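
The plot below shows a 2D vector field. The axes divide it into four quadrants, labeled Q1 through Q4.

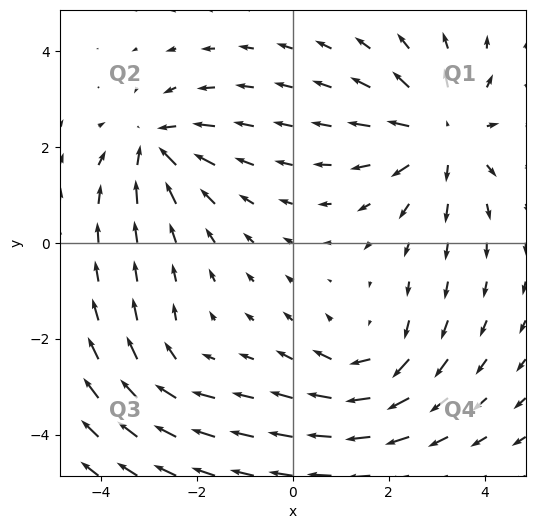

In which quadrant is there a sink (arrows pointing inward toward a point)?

Q2

The sink sits at approximately (-2.9, 2.0), which lies in quadrant Q2. The divergence there is about -4, negative as expected for a sink.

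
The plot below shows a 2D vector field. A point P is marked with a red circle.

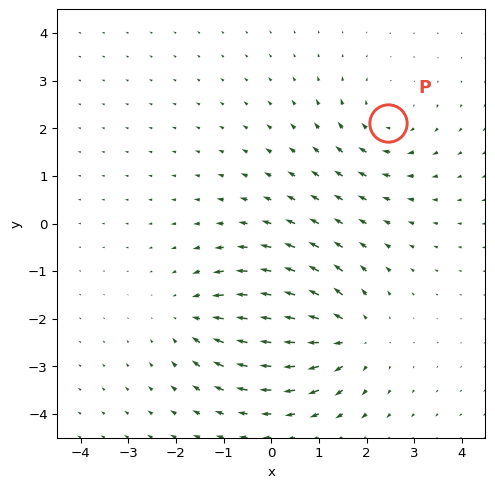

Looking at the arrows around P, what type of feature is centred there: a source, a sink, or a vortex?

vortex

At P (2.5, 2.1) the arrows circulate clockwise. Divergence ≈0, curl about -3 — near-zero divergence with nonzero curl is a vortex.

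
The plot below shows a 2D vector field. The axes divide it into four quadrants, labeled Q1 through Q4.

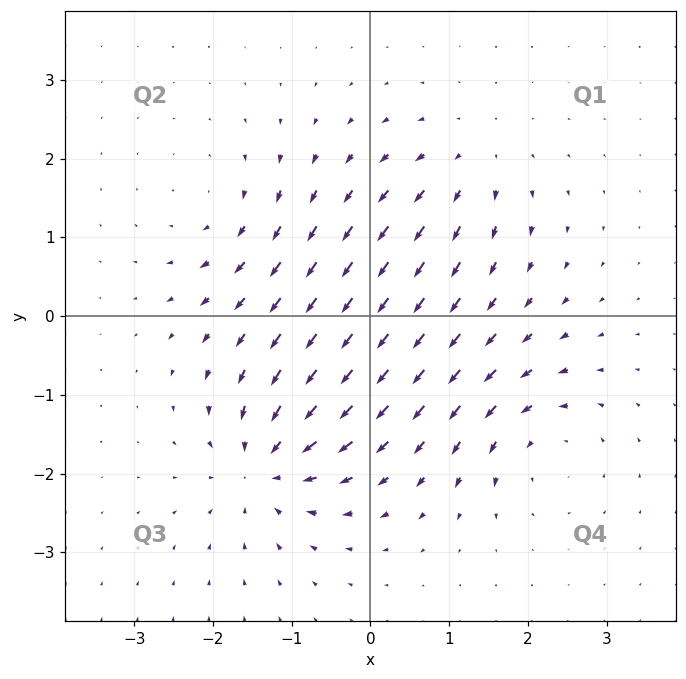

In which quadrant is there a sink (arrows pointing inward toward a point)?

Q3

The sink sits at approximately (-1.3, -1.9), which lies in quadrant Q3. The divergence there is about -7, negative as expected for a sink.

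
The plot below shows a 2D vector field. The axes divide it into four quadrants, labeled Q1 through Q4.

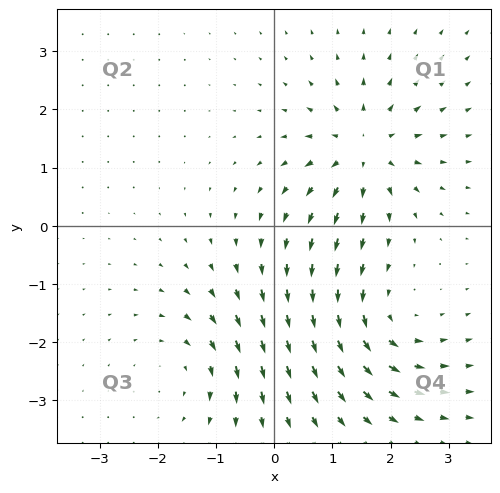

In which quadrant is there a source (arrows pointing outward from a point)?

Q1

The source sits at approximately (1.5, 1.3), which lies in quadrant Q1. The divergence there is about +6, positive as expected for a source.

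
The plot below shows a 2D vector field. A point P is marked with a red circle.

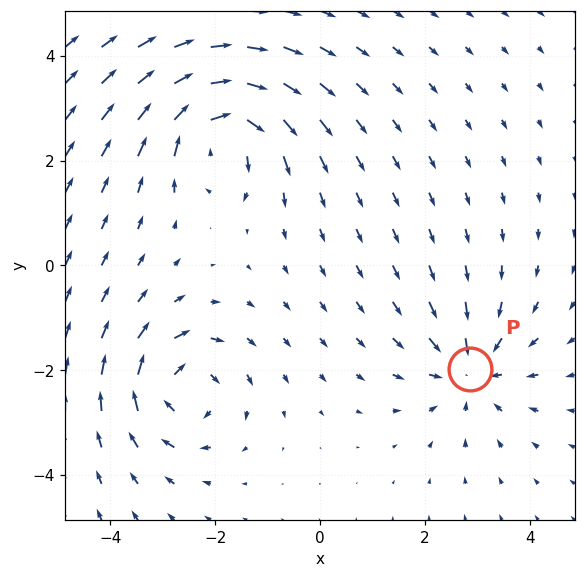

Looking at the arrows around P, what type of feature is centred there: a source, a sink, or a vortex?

sink

At P (2.9, -2.0) the arrows converge inward. Divergence about -3, curl ≈0 — negative divergence with near-zero curl is a sink.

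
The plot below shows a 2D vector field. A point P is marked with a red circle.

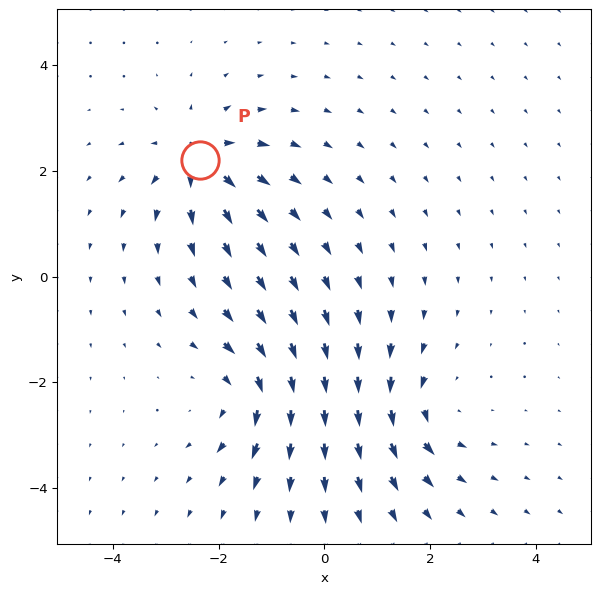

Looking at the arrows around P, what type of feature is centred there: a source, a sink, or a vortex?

At P (-2.4, 2.2) the arrows spread outward. Divergence about +5, curl ≈0 — positive divergence with near-zero curl is a source.

source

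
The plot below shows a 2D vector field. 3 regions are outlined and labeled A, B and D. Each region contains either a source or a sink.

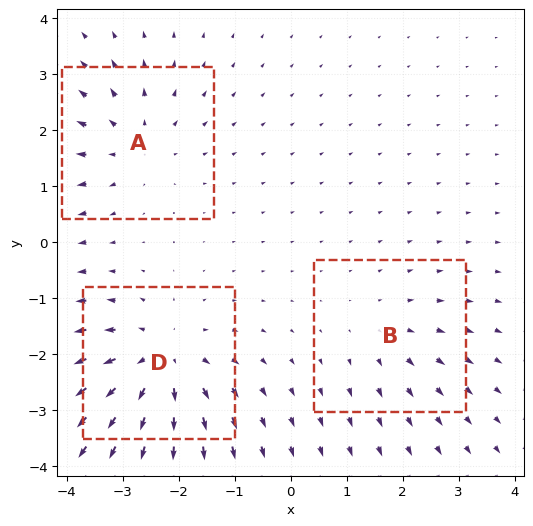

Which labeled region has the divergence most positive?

D

Divergence at each region's feature centre — A: about +3, B: about +2, D: about +4. Region D is most positive.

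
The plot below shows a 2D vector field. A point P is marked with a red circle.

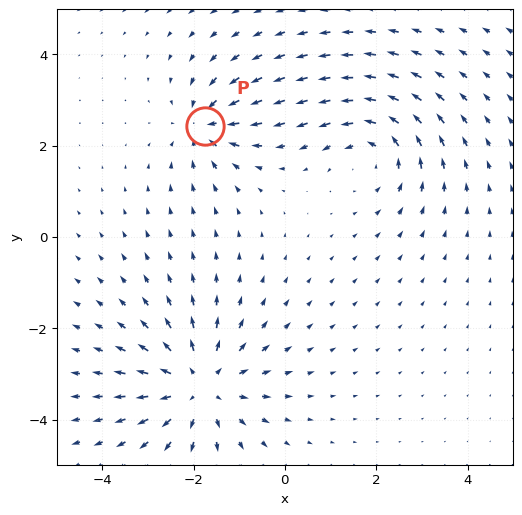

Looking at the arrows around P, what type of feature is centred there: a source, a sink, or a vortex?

sink

At P (-1.8, 2.4) the arrows converge inward. Divergence about -4, curl ≈0 — negative divergence with near-zero curl is a sink.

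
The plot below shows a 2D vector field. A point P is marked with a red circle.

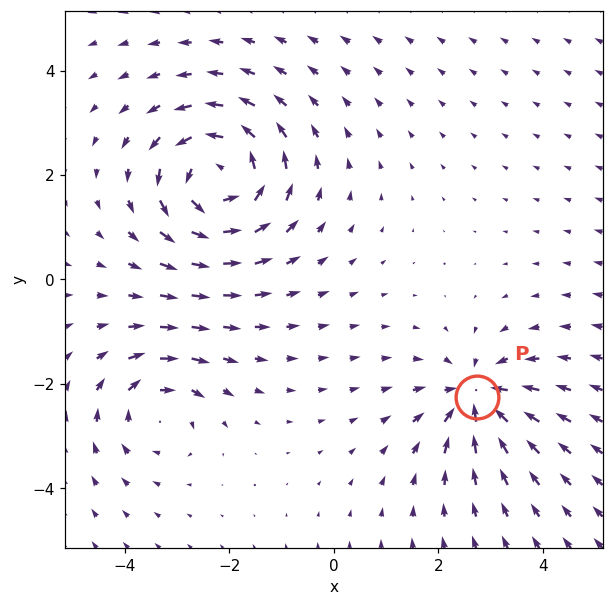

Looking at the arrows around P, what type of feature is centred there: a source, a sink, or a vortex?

sink

At P (2.7, -2.3) the arrows converge inward. Divergence about -4, curl ≈0 — negative divergence with near-zero curl is a sink.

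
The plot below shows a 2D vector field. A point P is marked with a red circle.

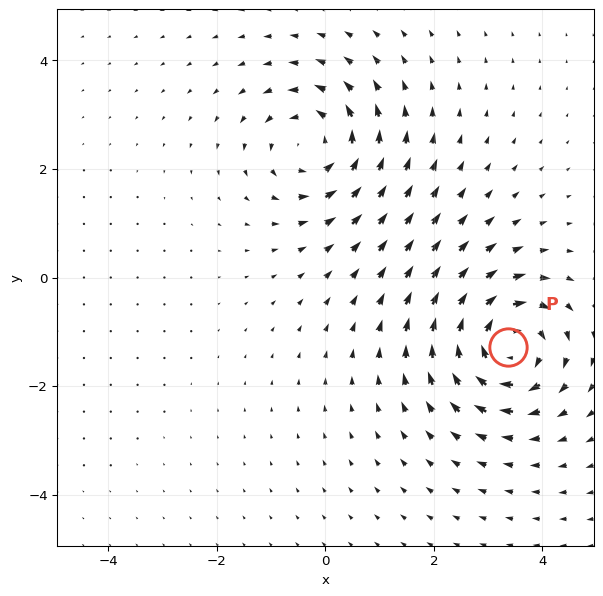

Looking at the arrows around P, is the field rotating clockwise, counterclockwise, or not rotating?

Near P at (3.4, -1.3) the arrows circulate clockwise. The curl (z-component) there is about -6; negative curl means clockwise rotation.

clockwise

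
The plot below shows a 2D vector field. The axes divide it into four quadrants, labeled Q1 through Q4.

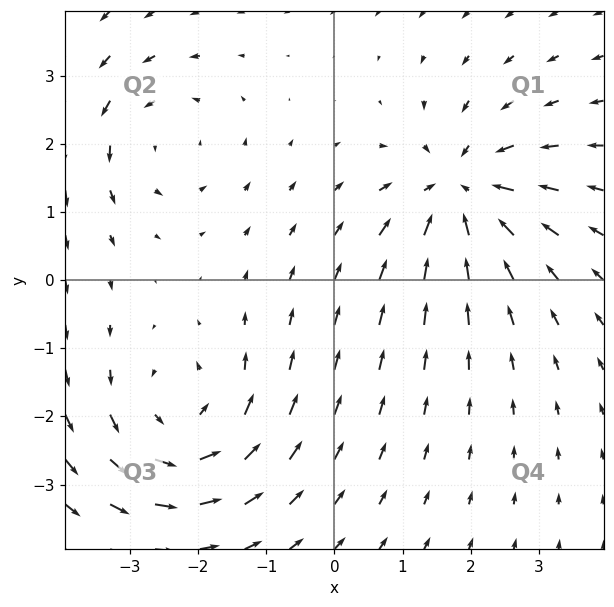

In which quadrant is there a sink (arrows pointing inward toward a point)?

The sink sits at approximately (1.9, 1.3), which lies in quadrant Q1. The divergence there is about -5, negative as expected for a sink.

Q1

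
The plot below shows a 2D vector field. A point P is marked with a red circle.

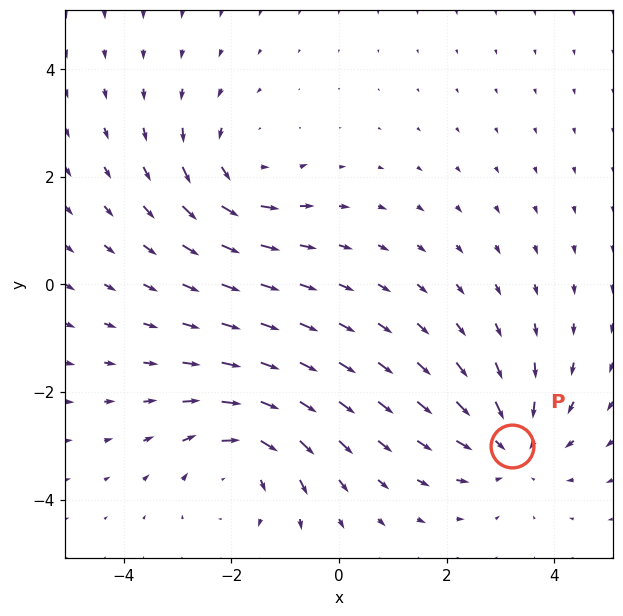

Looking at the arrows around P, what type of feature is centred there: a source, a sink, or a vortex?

sink

At P (3.2, -3.0) the arrows converge inward. Divergence about -4, curl ≈0 — negative divergence with near-zero curl is a sink.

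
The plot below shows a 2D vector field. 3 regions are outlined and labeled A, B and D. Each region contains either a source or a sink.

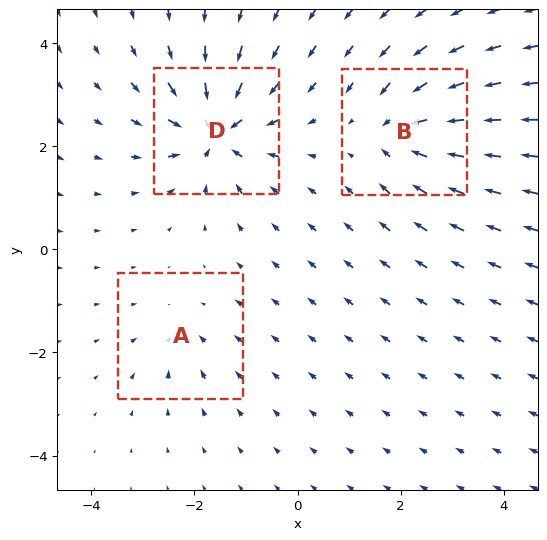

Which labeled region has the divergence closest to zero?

A

Divergence at each region's feature centre — A: about -2, B: about -4, D: about -6. Region A is closest to zero.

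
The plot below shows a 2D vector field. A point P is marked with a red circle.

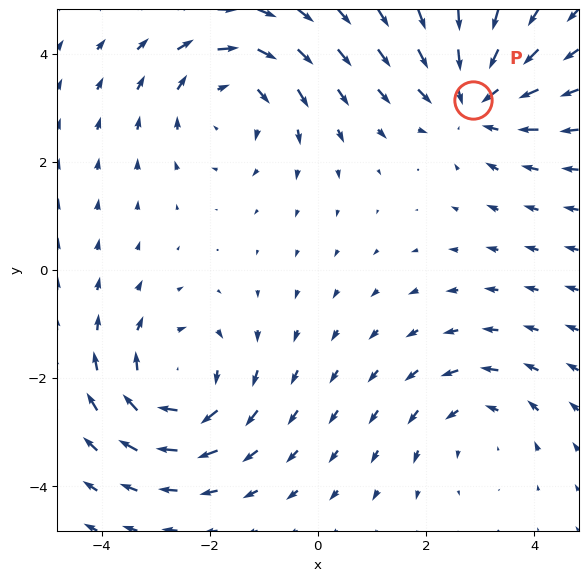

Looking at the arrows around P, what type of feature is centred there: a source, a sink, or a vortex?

At P (2.9, 3.1) the arrows converge inward. Divergence about -4, curl ≈0 — negative divergence with near-zero curl is a sink.

sink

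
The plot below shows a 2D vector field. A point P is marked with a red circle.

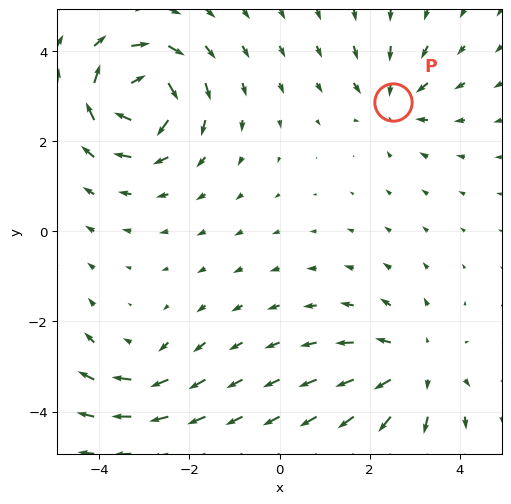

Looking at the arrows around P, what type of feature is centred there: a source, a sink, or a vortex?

sink

At P (2.5, 2.9) the arrows converge inward. Divergence about -3, curl ≈0 — negative divergence with near-zero curl is a sink.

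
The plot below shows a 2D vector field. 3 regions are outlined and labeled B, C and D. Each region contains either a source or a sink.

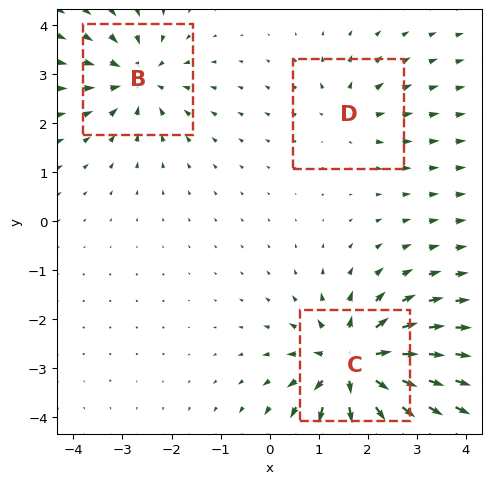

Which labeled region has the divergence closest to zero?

D

Divergence at each region's feature centre — B: about -4, C: about +6, D: about +3. Region D is closest to zero.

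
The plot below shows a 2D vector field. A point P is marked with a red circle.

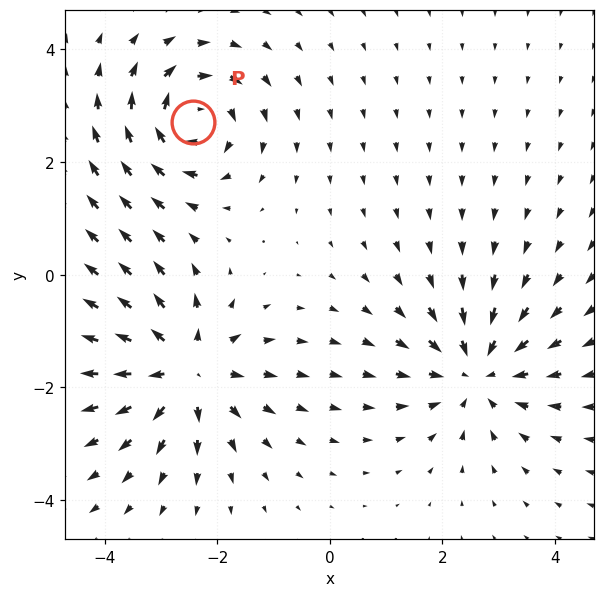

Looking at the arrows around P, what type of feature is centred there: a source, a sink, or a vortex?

At P (-2.4, 2.7) the arrows circulate clockwise. Divergence ≈0, curl about -5 — near-zero divergence with nonzero curl is a vortex.

vortex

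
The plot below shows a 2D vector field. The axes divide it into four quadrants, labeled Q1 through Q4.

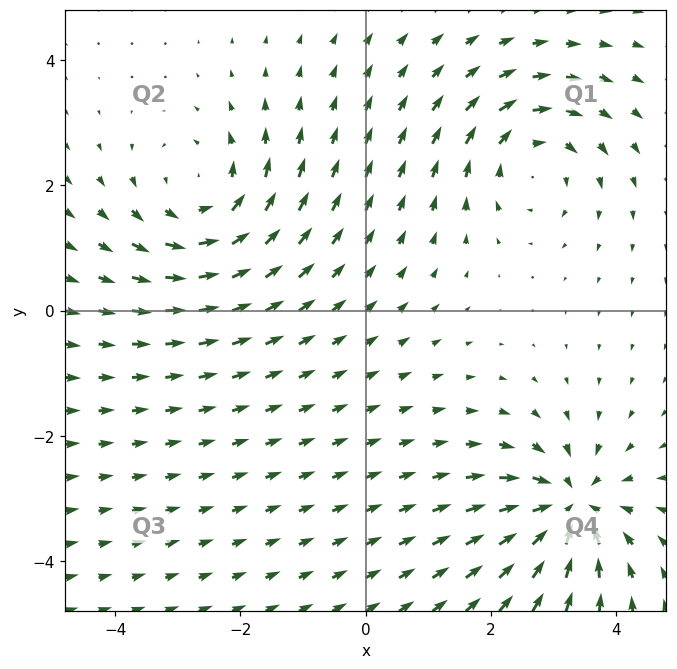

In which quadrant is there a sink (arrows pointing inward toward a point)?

Q4

The sink sits at approximately (3.3, -3.1), which lies in quadrant Q4. The divergence there is about -6, negative as expected for a sink.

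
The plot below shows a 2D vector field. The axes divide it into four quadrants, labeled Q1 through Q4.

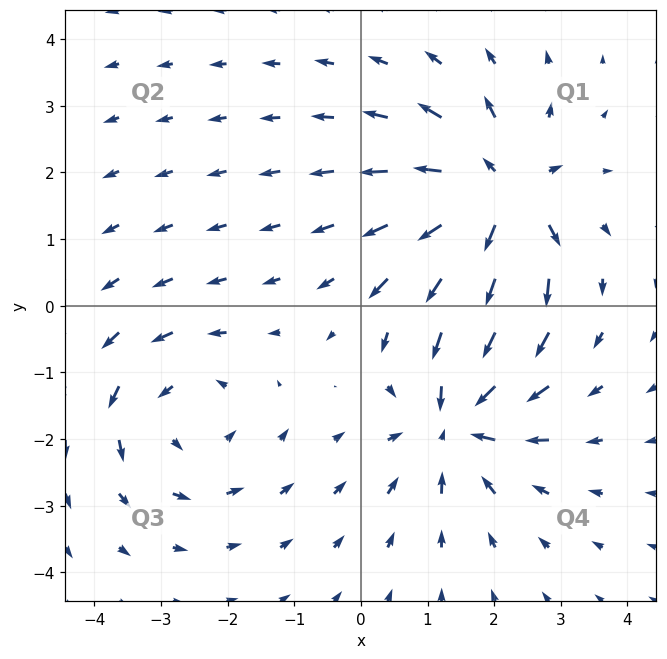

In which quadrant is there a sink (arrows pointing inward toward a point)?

The sink sits at approximately (1.4, -1.7), which lies in quadrant Q4. The divergence there is about -5, negative as expected for a sink.

Q4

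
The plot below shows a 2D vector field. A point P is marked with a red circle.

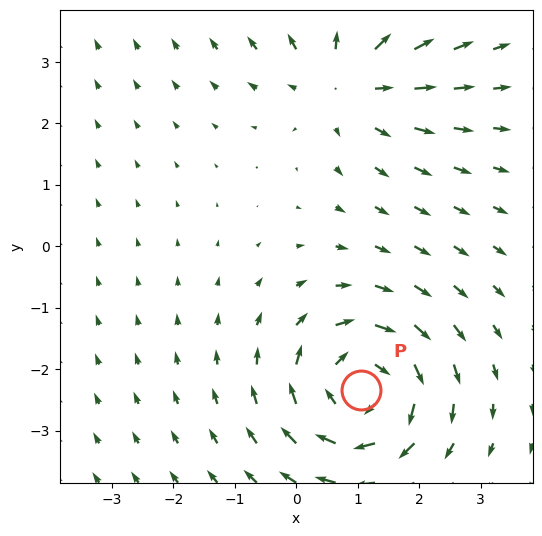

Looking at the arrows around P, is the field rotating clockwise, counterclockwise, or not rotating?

clockwise

Near P at (1.0, -2.3) the arrows circulate clockwise. The curl (z-component) there is about -3; negative curl means clockwise rotation.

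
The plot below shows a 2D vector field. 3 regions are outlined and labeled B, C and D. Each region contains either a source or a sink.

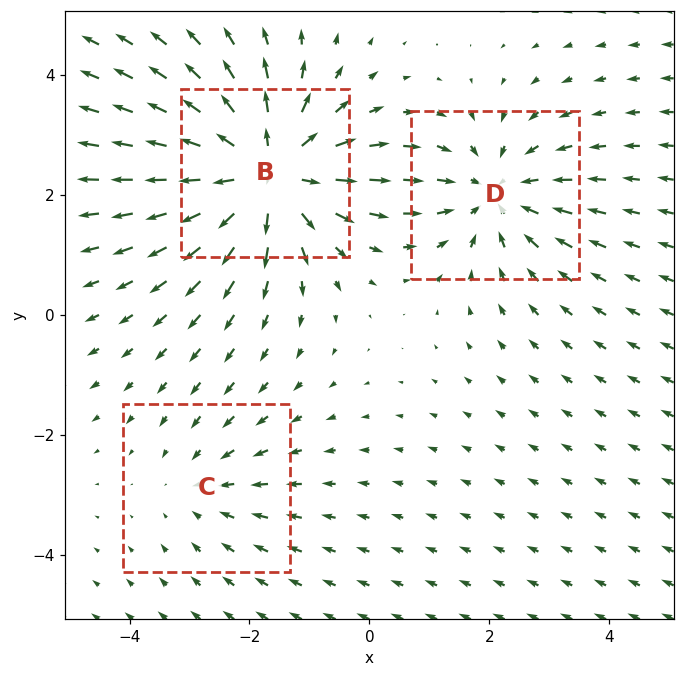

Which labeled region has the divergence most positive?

Divergence at each region's feature centre — B: about +4, C: about -2, D: about -3. Region B is most positive.

B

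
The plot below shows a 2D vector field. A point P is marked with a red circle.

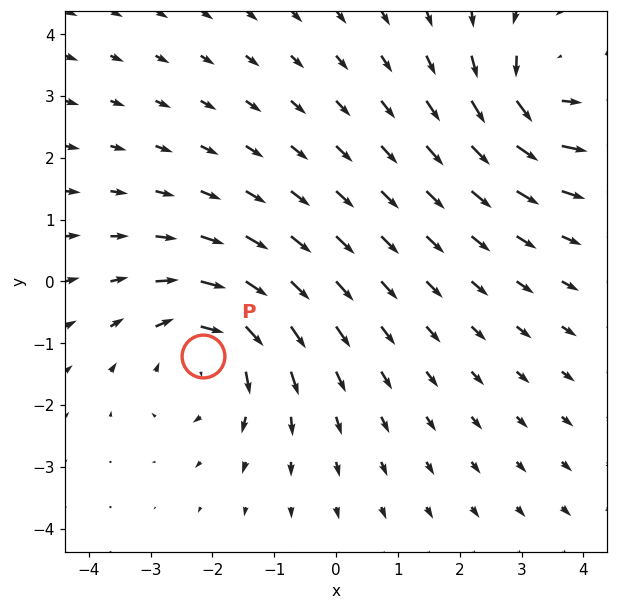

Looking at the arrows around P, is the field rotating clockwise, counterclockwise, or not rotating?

clockwise

Near P at (-2.1, -1.2) the arrows circulate clockwise. The curl (z-component) there is about -3; negative curl means clockwise rotation.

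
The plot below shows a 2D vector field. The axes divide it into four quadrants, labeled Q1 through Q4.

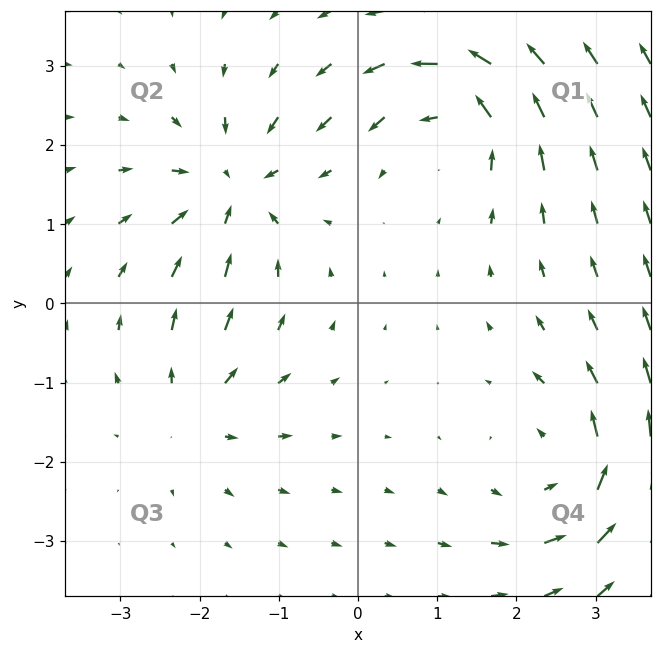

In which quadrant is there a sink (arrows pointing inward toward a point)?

Q2

The sink sits at approximately (-1.6, 1.4), which lies in quadrant Q2. The divergence there is about -5, negative as expected for a sink.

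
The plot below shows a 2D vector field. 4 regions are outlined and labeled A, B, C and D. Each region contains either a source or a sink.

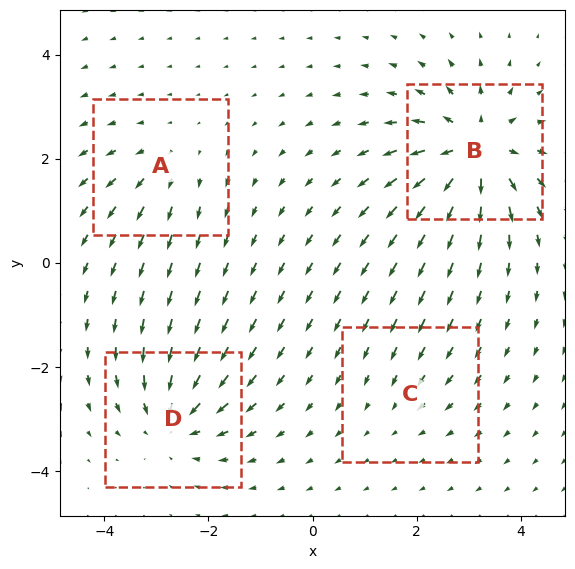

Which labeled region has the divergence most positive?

Divergence at each region's feature centre — A: about +3, B: about +8, C: about -2, D: about -6. Region B is most positive.

B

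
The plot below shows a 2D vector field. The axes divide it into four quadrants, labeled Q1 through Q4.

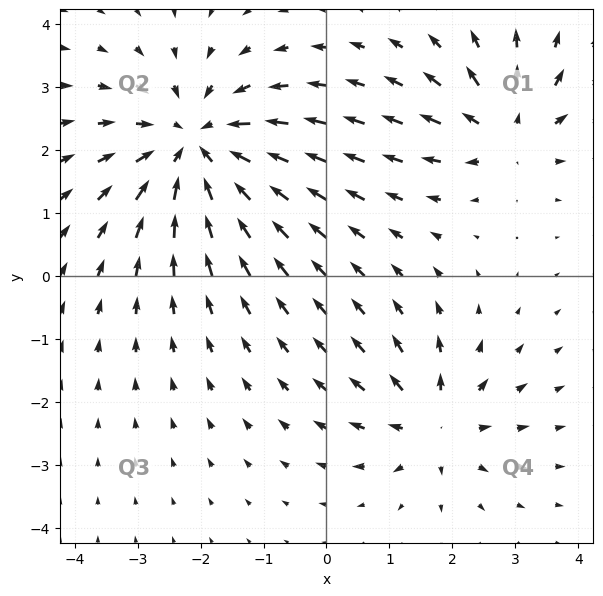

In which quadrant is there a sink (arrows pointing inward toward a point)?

Q2

The sink sits at approximately (-2.1, 2.1), which lies in quadrant Q2. The divergence there is about -4, negative as expected for a sink.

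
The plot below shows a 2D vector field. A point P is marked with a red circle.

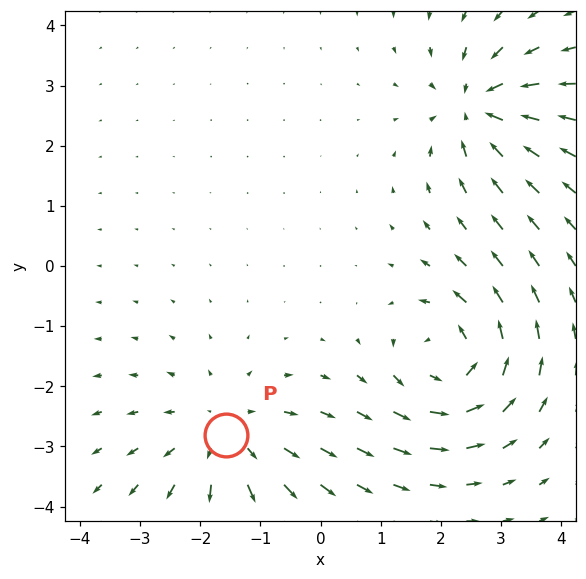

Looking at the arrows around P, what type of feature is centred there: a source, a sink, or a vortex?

source

At P (-1.6, -2.8) the arrows spread outward. Divergence about +3, curl ≈0 — positive divergence with near-zero curl is a source.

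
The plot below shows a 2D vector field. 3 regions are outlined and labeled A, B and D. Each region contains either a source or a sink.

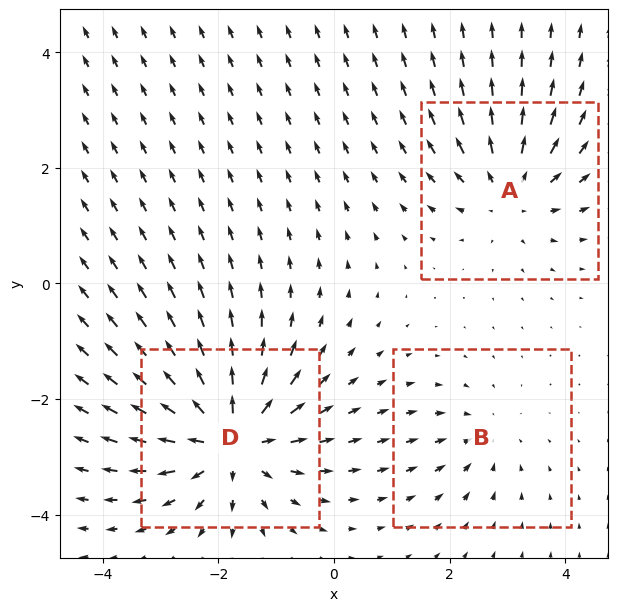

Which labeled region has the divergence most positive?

Divergence at each region's feature centre — A: about +3, B: about -2, D: about +5. Region D is most positive.

D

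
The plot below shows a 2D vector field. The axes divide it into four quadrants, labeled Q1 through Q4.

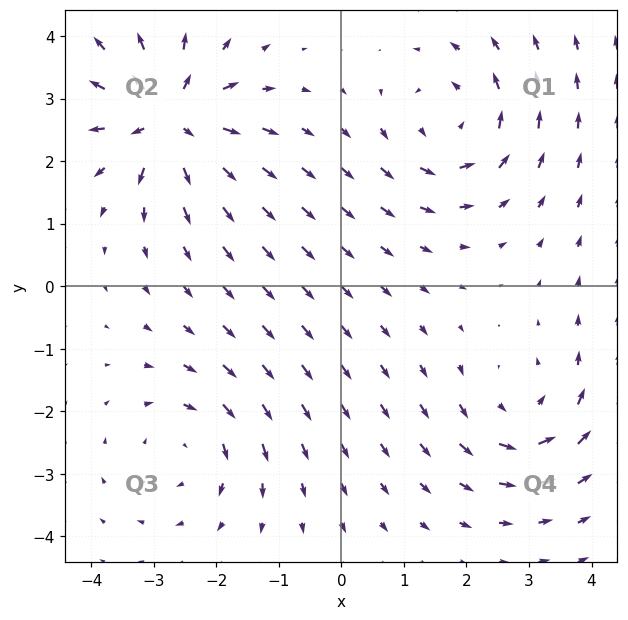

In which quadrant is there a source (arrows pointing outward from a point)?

Q2

The source sits at approximately (-2.7, 2.7), which lies in quadrant Q2. The divergence there is about +7, positive as expected for a source.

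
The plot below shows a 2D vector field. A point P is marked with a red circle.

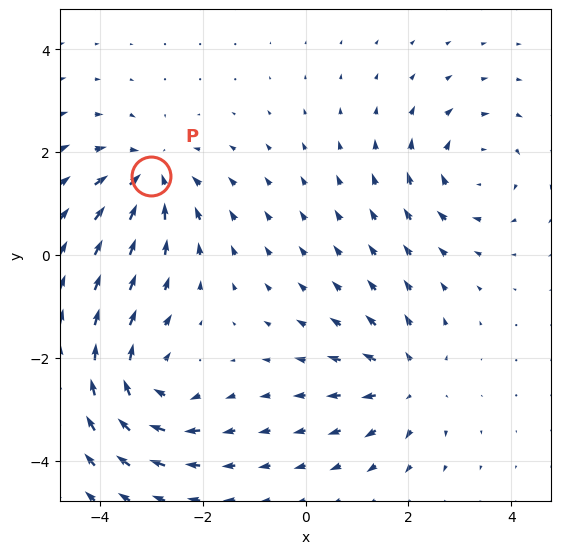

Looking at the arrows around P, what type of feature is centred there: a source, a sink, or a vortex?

At P (-3.0, 1.5) the arrows converge inward. Divergence about -5, curl ≈0 — negative divergence with near-zero curl is a sink.

sink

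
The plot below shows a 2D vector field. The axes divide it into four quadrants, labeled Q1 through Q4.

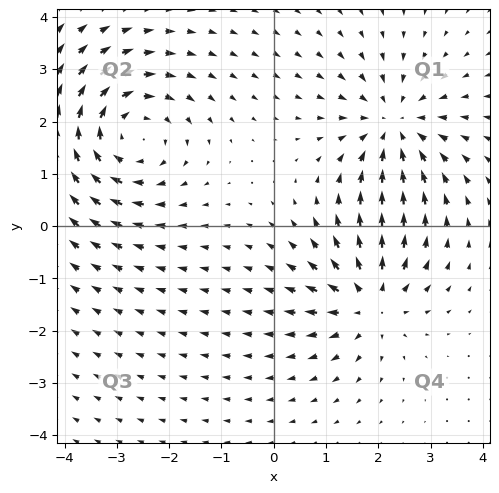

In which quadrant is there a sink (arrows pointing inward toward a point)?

Q1

The sink sits at approximately (2.3, 1.9), which lies in quadrant Q1. The divergence there is about -3, negative as expected for a sink.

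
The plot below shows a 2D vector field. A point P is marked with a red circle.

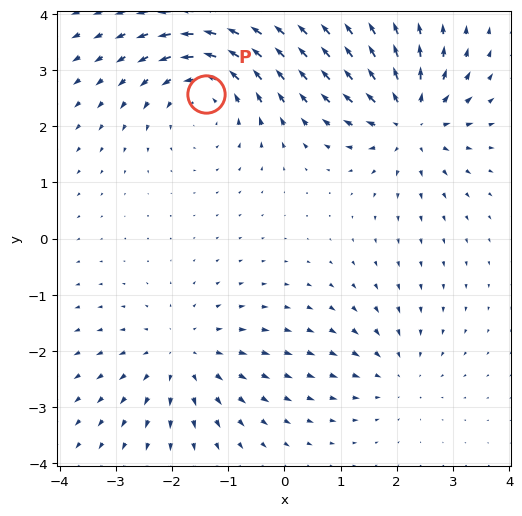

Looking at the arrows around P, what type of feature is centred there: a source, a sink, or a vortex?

vortex

At P (-1.4, 2.6) the arrows circulate counterclockwise. Divergence ≈0, curl about +4 — near-zero divergence with nonzero curl is a vortex.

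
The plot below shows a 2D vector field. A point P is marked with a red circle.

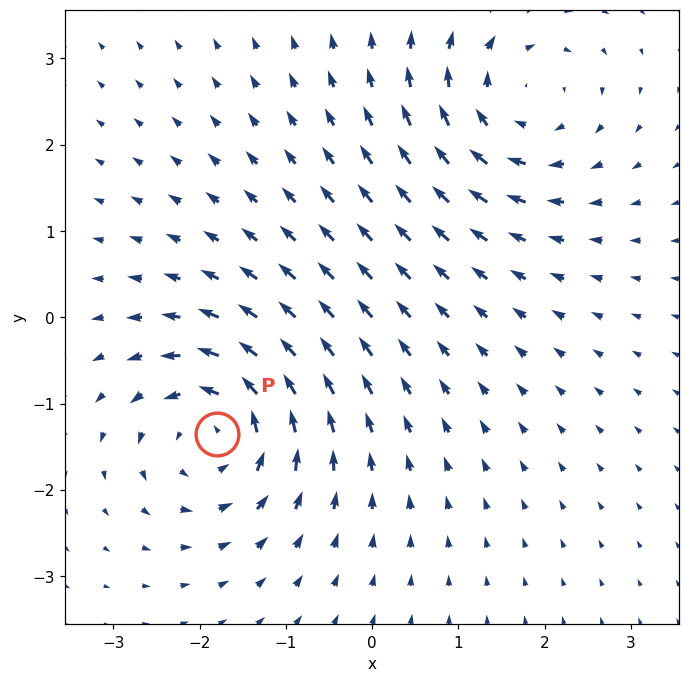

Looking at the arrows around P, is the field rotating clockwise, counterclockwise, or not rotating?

counterclockwise

Near P at (-1.8, -1.4) the arrows circulate counterclockwise. The curl (z-component) there is about +7; positive curl means counterclockwise rotation.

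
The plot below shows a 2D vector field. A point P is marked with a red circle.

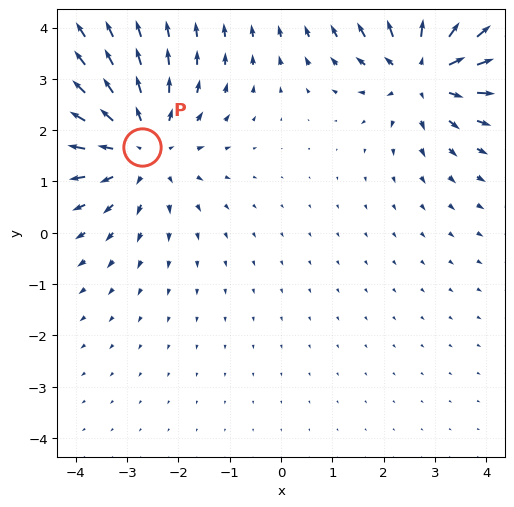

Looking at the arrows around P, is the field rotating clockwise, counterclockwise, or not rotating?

Near P at (-2.7, 1.7) the arrows show no circulation. The curl there is ≈0.

not rotating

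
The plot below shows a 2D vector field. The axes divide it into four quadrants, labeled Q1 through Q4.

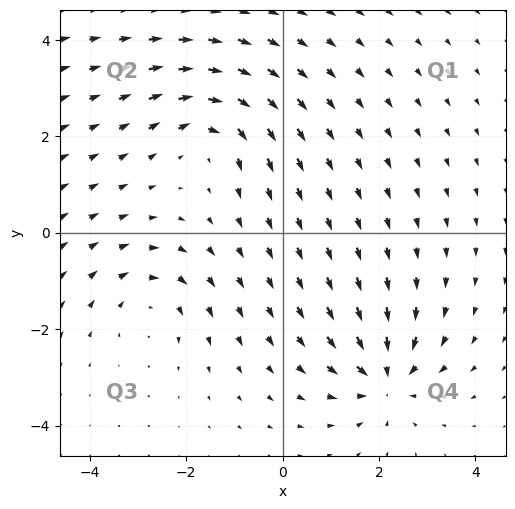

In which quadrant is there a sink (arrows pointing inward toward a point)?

The sink sits at approximately (2.1, -3.0), which lies in quadrant Q4. The divergence there is about -6, negative as expected for a sink.

Q4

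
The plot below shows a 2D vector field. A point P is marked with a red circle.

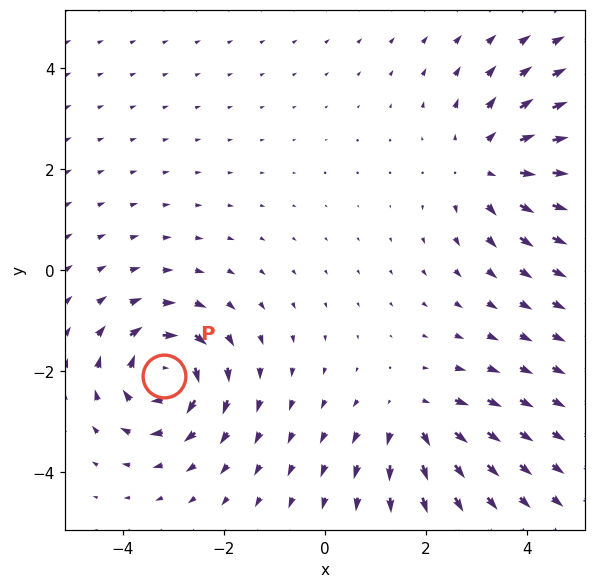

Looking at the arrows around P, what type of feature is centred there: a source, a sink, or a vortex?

At P (-3.2, -2.1) the arrows circulate clockwise. Divergence ≈0, curl about -7 — near-zero divergence with nonzero curl is a vortex.

vortex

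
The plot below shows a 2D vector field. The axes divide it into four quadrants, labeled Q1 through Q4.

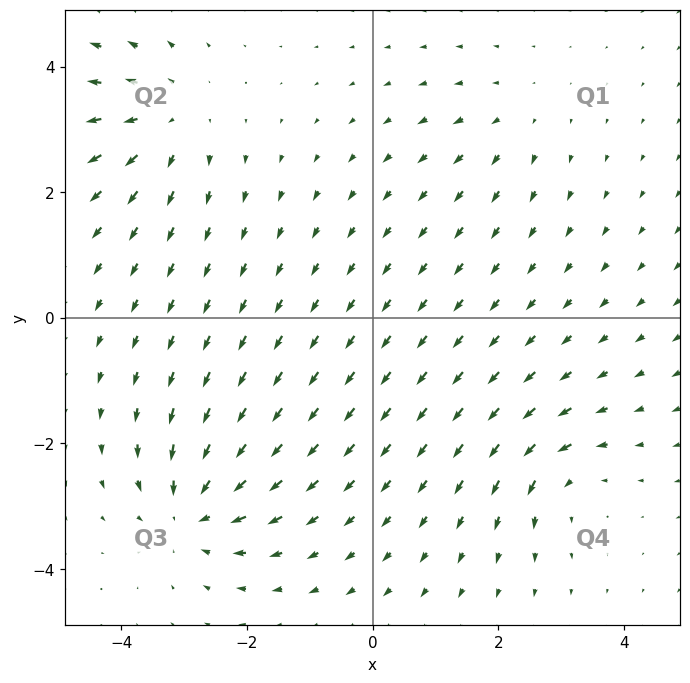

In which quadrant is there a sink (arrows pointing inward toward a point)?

Q3

The sink sits at approximately (-2.9, -3.1), which lies in quadrant Q3. The divergence there is about -6, negative as expected for a sink.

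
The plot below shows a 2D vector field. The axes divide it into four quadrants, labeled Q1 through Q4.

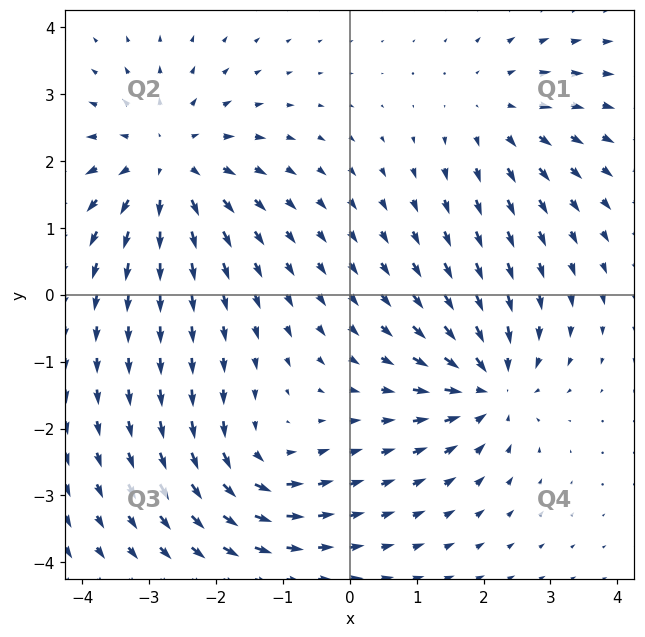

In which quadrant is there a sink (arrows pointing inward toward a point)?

The sink sits at approximately (2.1, -1.4), which lies in quadrant Q4. The divergence there is about -5, negative as expected for a sink.

Q4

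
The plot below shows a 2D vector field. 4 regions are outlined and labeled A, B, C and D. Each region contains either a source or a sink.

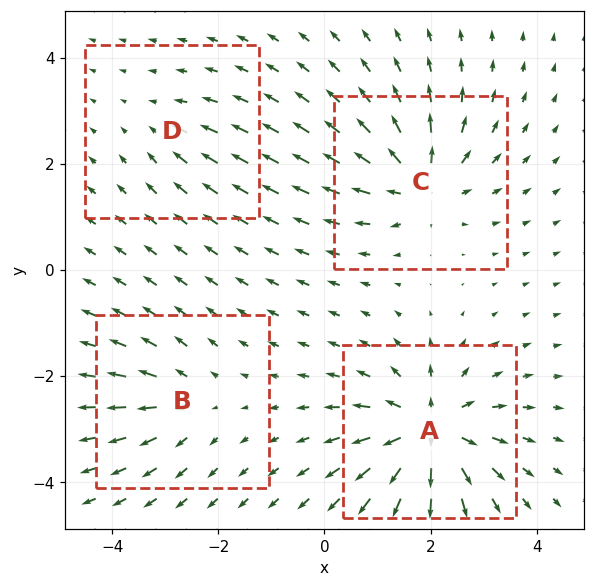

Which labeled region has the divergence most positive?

A

Divergence at each region's feature centre — A: about +8, B: about +4, C: about +6, D: about -3. Region A is most positive.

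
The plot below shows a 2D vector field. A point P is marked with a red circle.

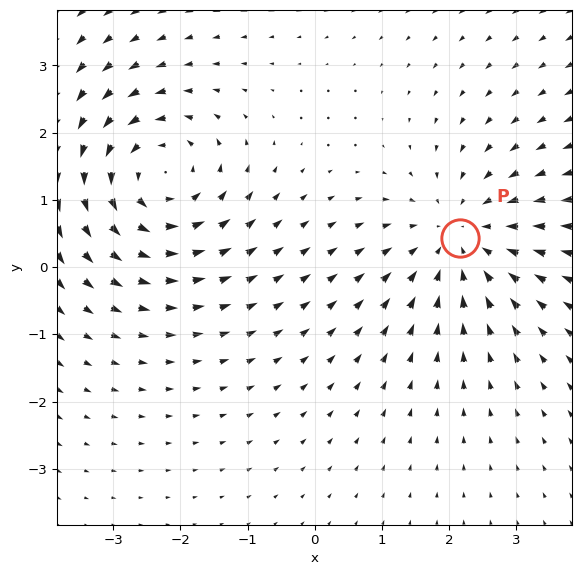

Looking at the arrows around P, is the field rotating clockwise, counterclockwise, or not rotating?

not rotating

Near P at (2.2, 0.4) the arrows show no circulation. The curl there is ≈0.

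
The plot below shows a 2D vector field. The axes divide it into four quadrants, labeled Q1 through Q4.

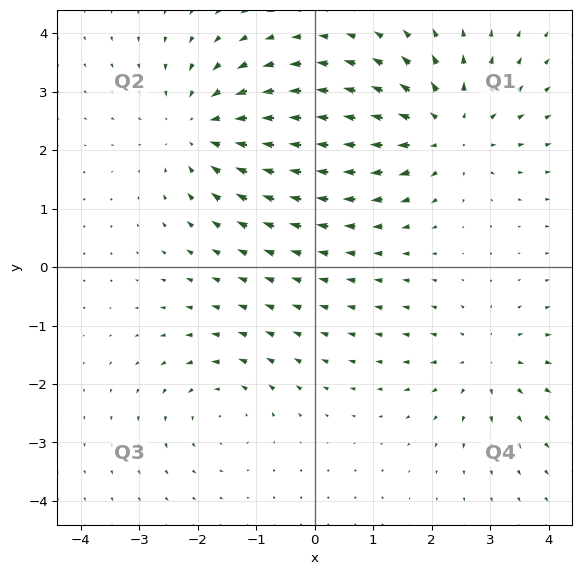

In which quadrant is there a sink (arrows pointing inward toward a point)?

The sink sits at approximately (-1.9, 2.4), which lies in quadrant Q2. The divergence there is about -4, negative as expected for a sink.

Q2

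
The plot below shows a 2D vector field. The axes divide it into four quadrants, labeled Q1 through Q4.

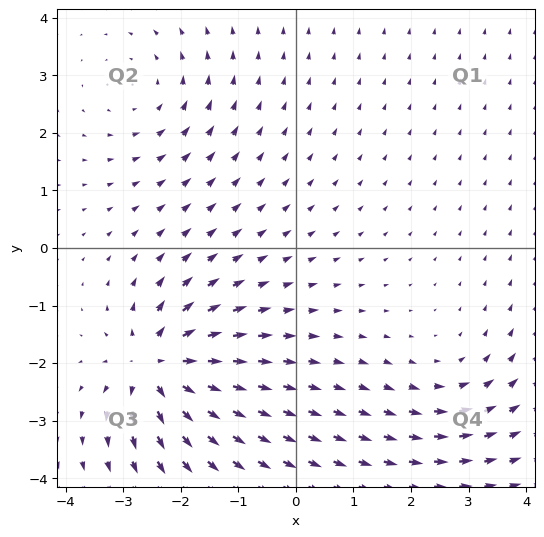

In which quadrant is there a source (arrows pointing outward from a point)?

The source sits at approximately (-2.4, -2.1), which lies in quadrant Q3. The divergence there is about +7, positive as expected for a source.

Q3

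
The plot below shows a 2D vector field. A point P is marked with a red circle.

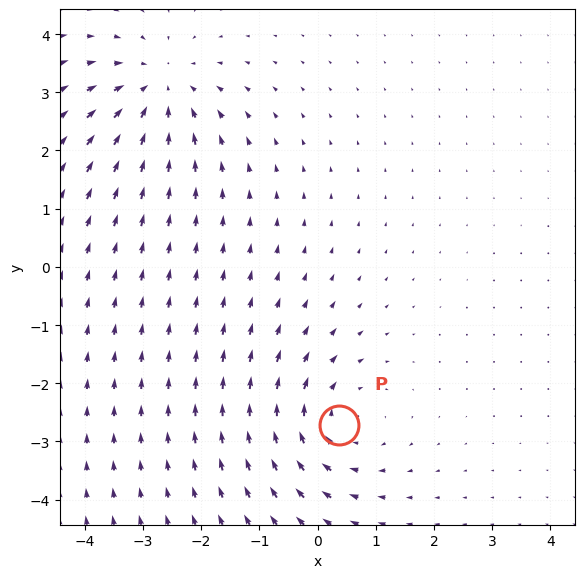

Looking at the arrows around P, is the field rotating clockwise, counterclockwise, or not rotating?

Near P at (0.4, -2.7) the arrows circulate clockwise. The curl (z-component) there is about -4; negative curl means clockwise rotation.

clockwise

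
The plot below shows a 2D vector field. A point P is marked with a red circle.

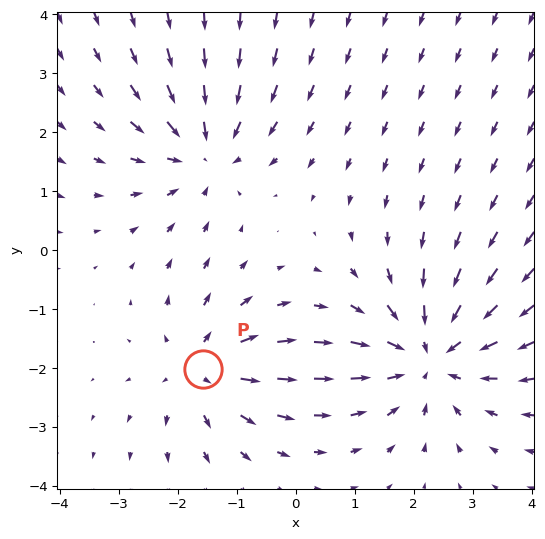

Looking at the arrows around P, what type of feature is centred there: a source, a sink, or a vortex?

source

At P (-1.6, -2.0) the arrows spread outward. Divergence about +4, curl ≈0 — positive divergence with near-zero curl is a source.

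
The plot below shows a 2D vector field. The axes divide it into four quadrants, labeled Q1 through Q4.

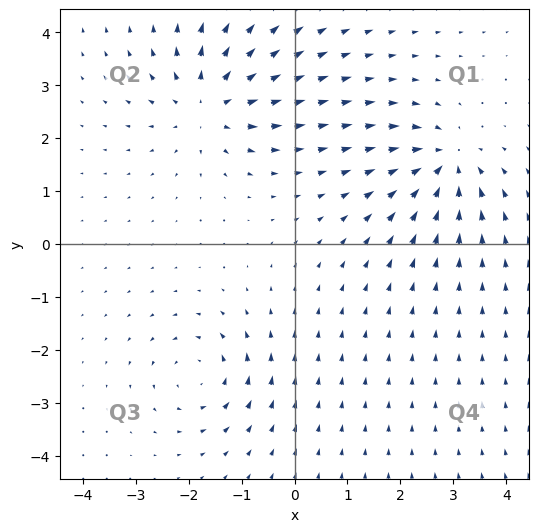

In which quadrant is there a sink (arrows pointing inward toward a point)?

Q1

The sink sits at approximately (2.9, 1.5), which lies in quadrant Q1. The divergence there is about -4, negative as expected for a sink.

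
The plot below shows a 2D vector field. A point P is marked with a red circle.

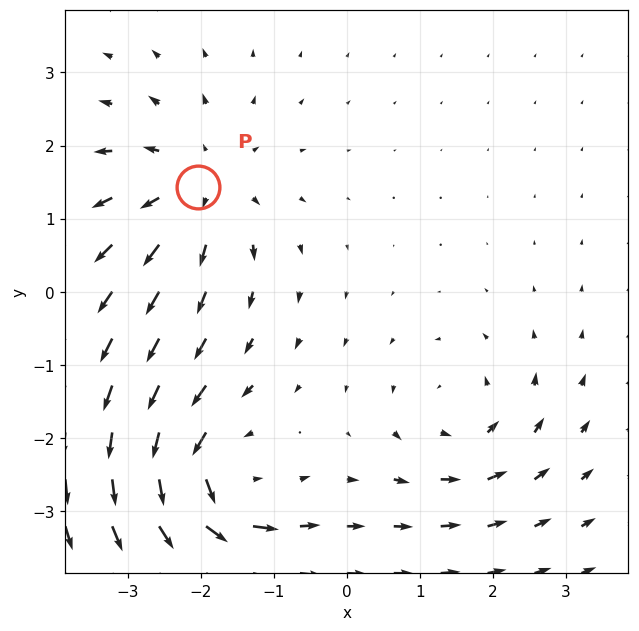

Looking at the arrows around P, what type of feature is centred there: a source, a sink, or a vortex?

source

At P (-2.0, 1.4) the arrows spread outward. Divergence about +4, curl ≈0 — positive divergence with near-zero curl is a source.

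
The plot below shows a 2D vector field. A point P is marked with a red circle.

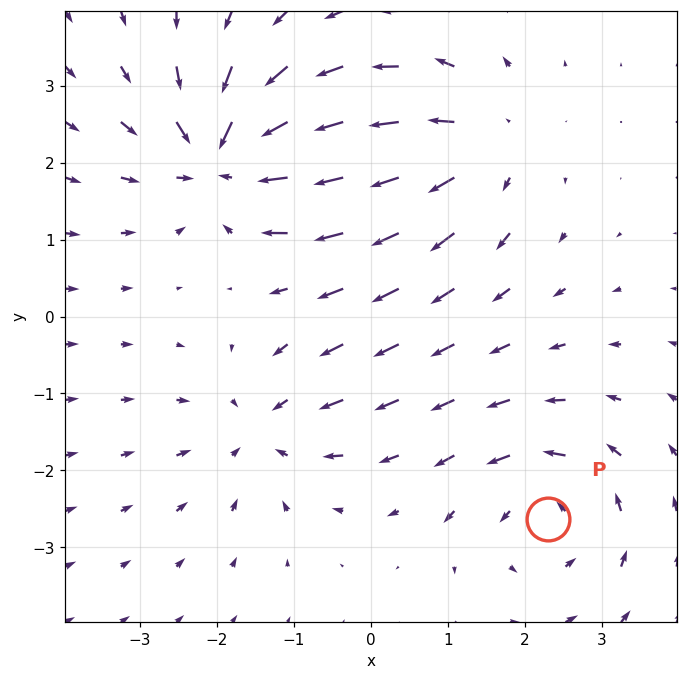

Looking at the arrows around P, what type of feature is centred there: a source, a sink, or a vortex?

vortex

At P (2.3, -2.6) the arrows circulate counterclockwise. Divergence ≈0, curl about +4 — near-zero divergence with nonzero curl is a vortex.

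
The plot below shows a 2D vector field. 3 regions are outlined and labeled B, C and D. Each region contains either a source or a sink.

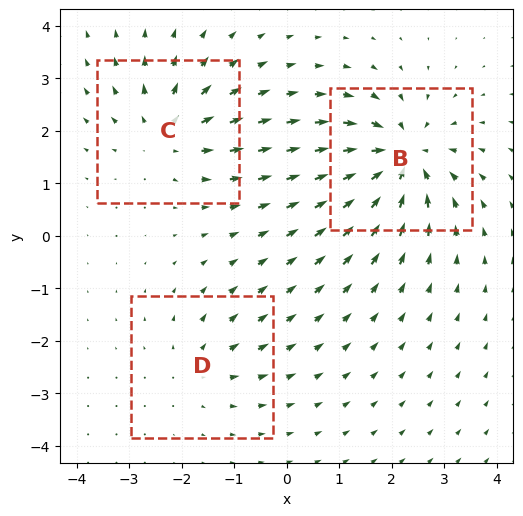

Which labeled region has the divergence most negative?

B

Divergence at each region's feature centre — B: about -5, C: about +4, D: about +2. Region B is most negative.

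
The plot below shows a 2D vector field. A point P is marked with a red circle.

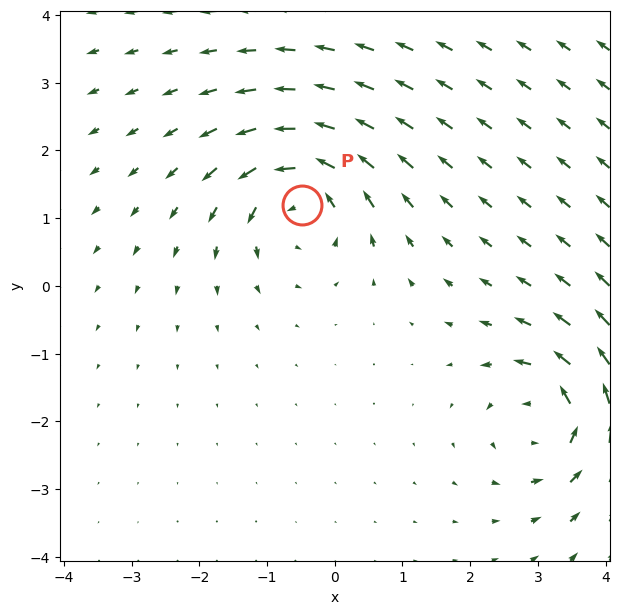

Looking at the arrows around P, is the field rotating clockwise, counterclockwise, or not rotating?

Near P at (-0.5, 1.2) the arrows circulate counterclockwise. The curl (z-component) there is about +5; positive curl means counterclockwise rotation.

counterclockwise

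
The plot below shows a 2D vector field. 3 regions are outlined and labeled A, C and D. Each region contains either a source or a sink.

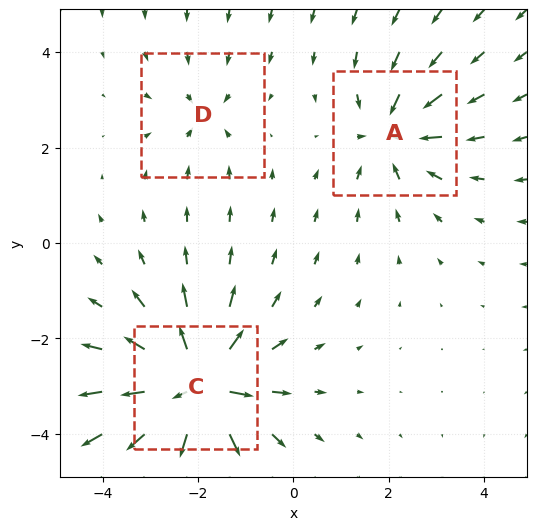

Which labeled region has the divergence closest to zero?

Divergence at each region's feature centre — A: about -4, C: about +6, D: about -2. Region D is closest to zero.

D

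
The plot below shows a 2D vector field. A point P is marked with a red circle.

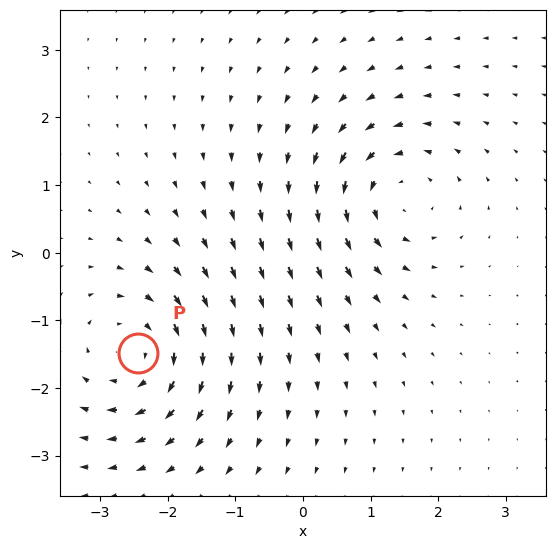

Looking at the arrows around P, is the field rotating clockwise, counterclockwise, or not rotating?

Near P at (-2.4, -1.5) the arrows circulate clockwise. The curl (z-component) there is about -4; negative curl means clockwise rotation.

clockwise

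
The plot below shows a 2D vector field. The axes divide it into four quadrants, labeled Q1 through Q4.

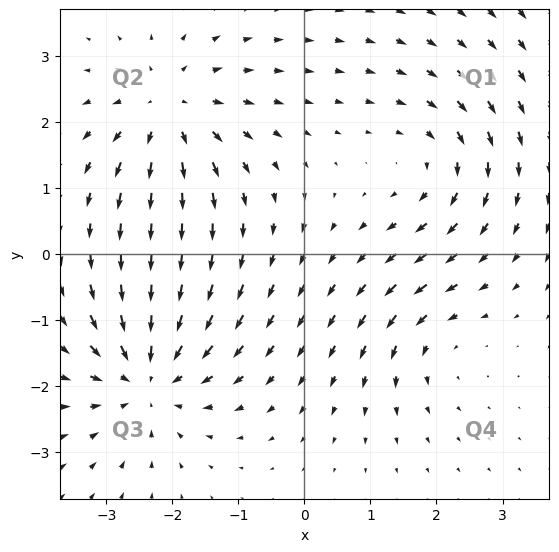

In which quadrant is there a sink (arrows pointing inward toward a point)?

The sink sits at approximately (-2.4, -1.9), which lies in quadrant Q3. The divergence there is about -5, negative as expected for a sink.

Q3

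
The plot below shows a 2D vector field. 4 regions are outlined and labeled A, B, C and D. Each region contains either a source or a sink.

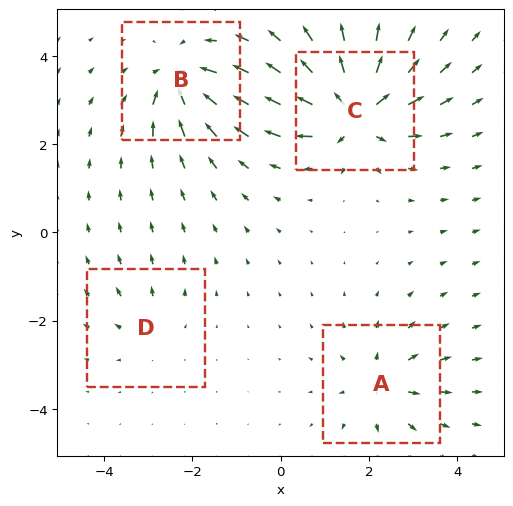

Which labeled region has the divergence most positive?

Divergence at each region's feature centre — A: about +4, B: about -6, C: about +8, D: about +2. Region C is most positive.

C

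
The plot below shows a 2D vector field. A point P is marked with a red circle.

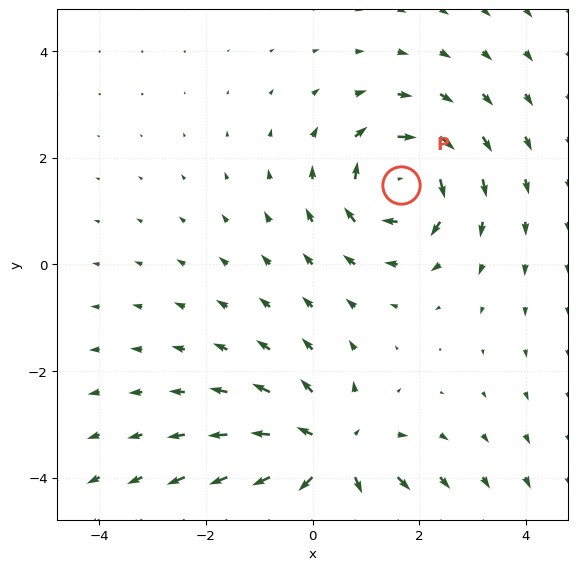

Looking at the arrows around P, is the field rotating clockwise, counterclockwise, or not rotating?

Near P at (1.7, 1.5) the arrows circulate clockwise. The curl (z-component) there is about -5; negative curl means clockwise rotation.

clockwise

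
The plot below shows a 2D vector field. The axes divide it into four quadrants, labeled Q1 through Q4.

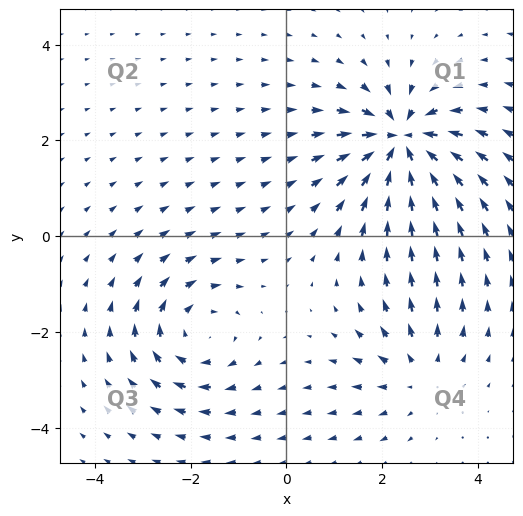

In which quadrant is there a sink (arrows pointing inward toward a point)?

The sink sits at approximately (2.4, 2.0), which lies in quadrant Q1. The divergence there is about -6, negative as expected for a sink.

Q1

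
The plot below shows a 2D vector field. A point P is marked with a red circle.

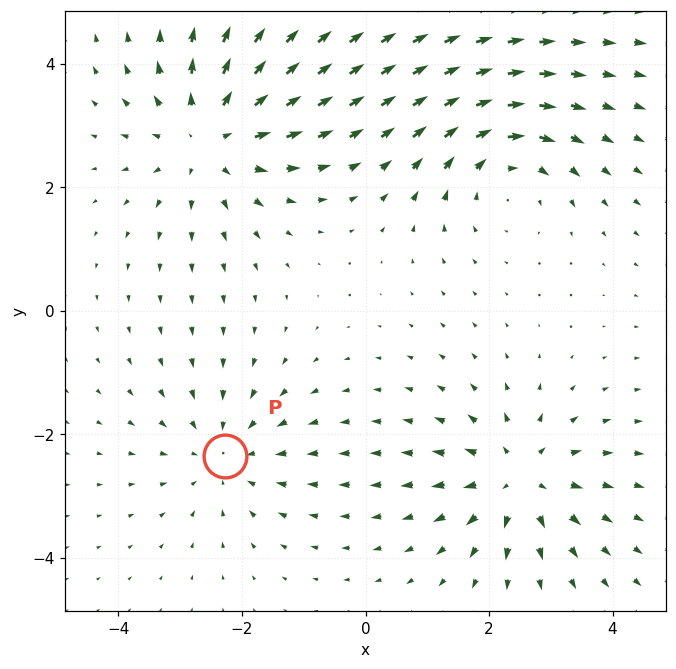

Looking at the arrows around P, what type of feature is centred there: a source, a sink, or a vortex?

sink

At P (-2.3, -2.3) the arrows converge inward. Divergence about -3, curl ≈0 — negative divergence with near-zero curl is a sink.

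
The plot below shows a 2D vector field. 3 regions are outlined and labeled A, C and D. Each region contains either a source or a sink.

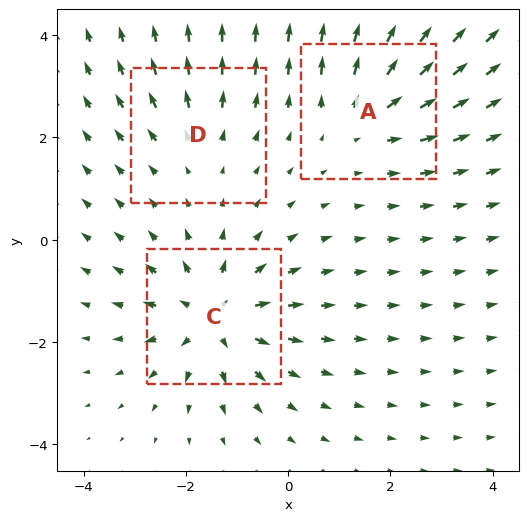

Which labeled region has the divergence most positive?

C

Divergence at each region's feature centre — A: about +3, C: about +5, D: about +2. Region C is most positive.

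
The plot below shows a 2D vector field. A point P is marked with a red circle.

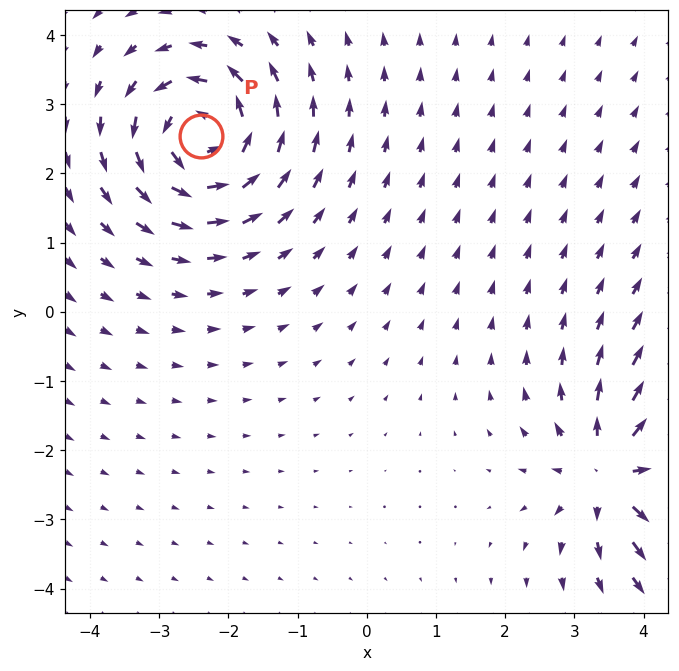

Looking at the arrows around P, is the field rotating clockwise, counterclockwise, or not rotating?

Near P at (-2.4, 2.5) the arrows circulate counterclockwise. The curl (z-component) there is about +5; positive curl means counterclockwise rotation.

counterclockwise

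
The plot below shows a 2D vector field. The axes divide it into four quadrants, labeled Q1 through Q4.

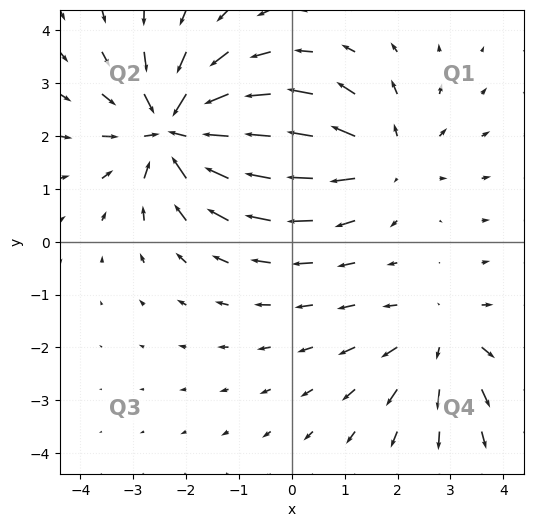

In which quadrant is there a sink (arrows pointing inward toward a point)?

Q2

The sink sits at approximately (-2.2, 2.1), which lies in quadrant Q2. The divergence there is about -5, negative as expected for a sink.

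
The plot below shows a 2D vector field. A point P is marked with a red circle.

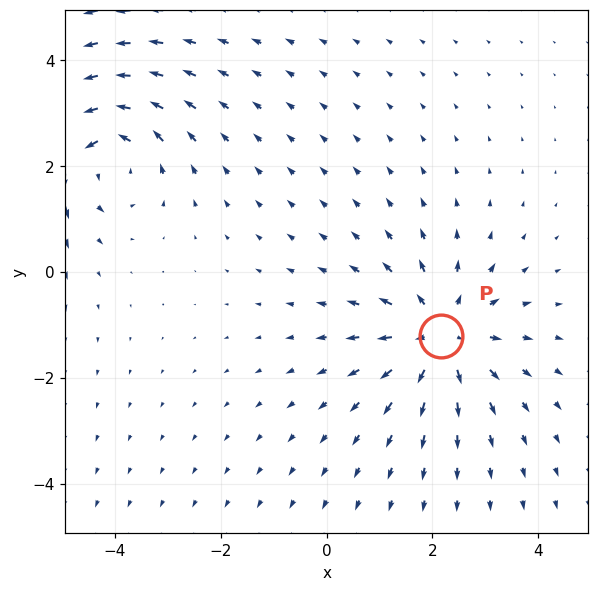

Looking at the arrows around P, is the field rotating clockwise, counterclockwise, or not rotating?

not rotating

Near P at (2.2, -1.2) the arrows show no circulation. The curl there is ≈0.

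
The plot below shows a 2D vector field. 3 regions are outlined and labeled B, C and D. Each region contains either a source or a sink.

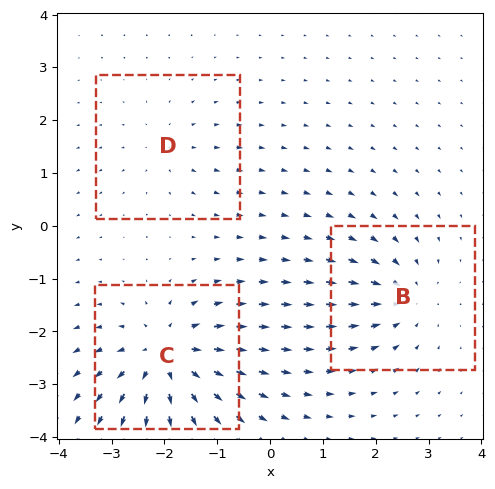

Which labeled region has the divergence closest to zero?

D

Divergence at each region's feature centre — B: about -3, C: about +5, D: about +2. Region D is closest to zero.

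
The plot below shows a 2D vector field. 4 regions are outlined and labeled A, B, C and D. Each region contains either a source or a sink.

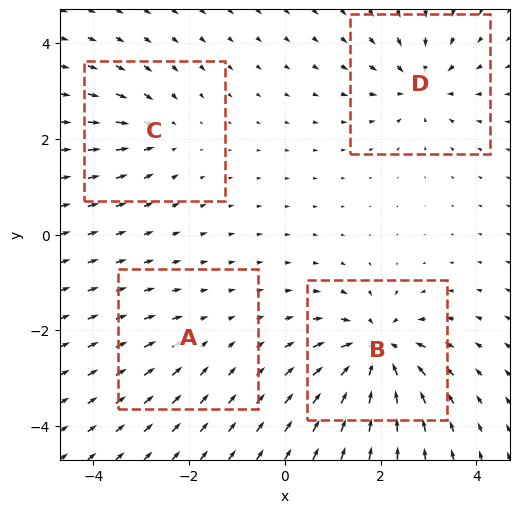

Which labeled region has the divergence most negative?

B

Divergence at each region's feature centre — A: about -2, B: about -8, C: about -4, D: about -5. Region B is most negative.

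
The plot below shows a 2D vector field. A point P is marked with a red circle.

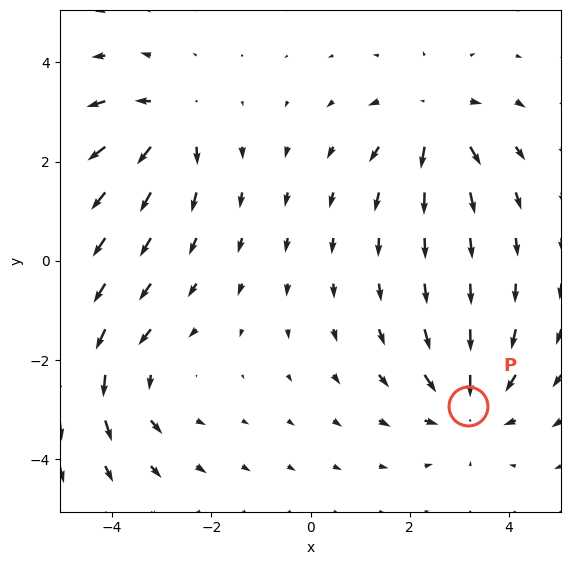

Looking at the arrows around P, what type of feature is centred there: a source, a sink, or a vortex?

At P (3.2, -2.9) the arrows converge inward. Divergence about -4, curl ≈0 — negative divergence with near-zero curl is a sink.

sink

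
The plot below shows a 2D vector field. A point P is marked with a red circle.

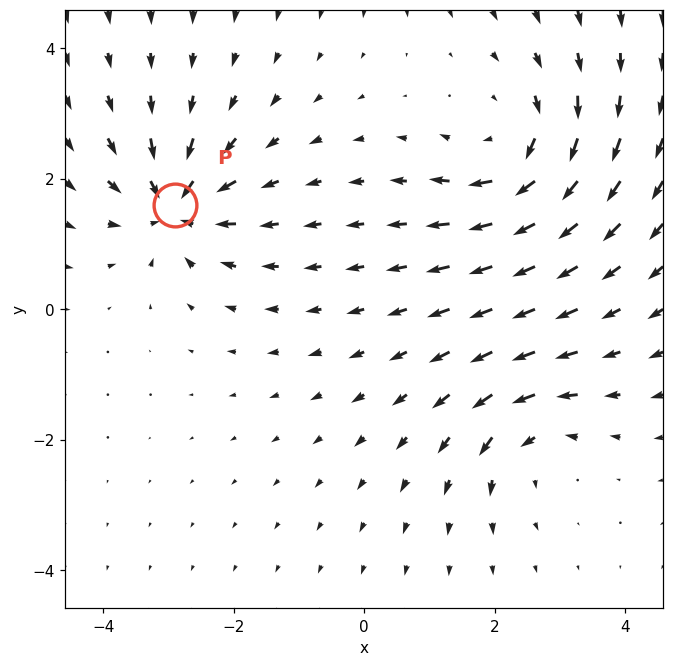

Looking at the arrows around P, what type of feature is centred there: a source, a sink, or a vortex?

sink

At P (-2.9, 1.6) the arrows converge inward. Divergence about -6, curl ≈0 — negative divergence with near-zero curl is a sink.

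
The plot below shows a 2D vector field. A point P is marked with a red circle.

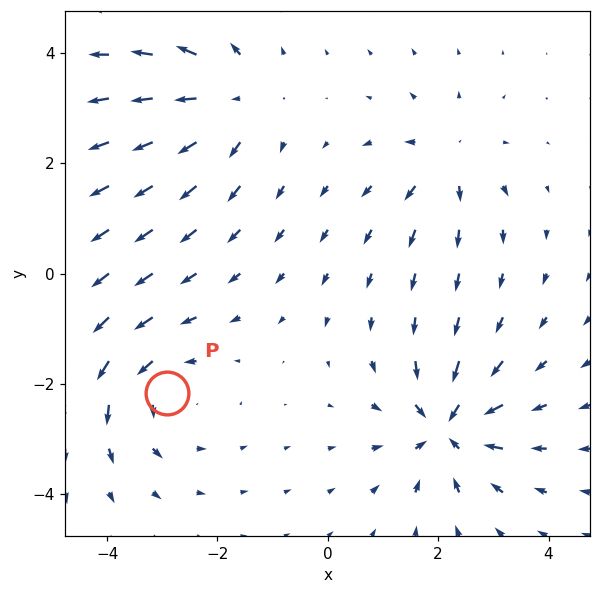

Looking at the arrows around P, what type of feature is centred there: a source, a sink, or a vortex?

At P (-2.9, -2.2) the arrows circulate counterclockwise. Divergence ≈0, curl about +4 — near-zero divergence with nonzero curl is a vortex.

vortex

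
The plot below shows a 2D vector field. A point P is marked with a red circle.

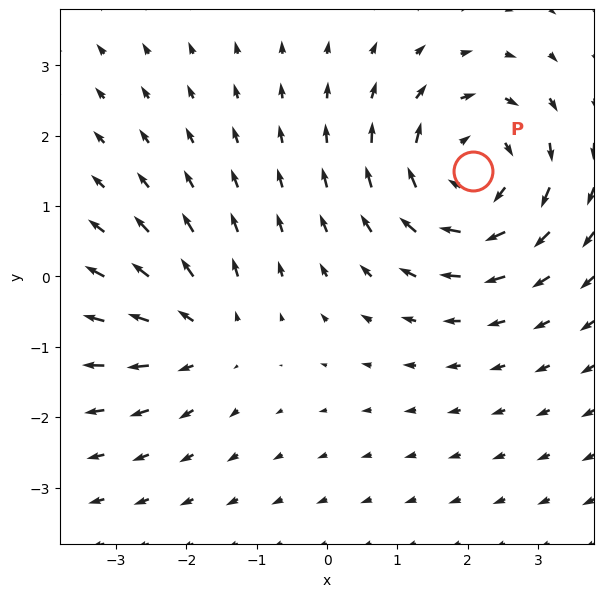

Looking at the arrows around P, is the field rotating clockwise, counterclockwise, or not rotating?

Near P at (2.1, 1.5) the arrows circulate clockwise. The curl (z-component) there is about -5; negative curl means clockwise rotation.

clockwise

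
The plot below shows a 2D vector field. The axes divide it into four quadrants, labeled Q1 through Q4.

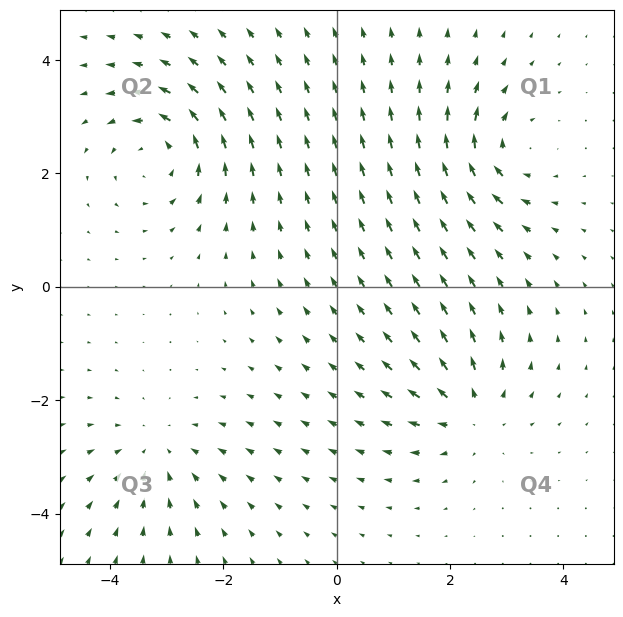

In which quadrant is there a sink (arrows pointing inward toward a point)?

The sink sits at approximately (-3.2, -2.9), which lies in quadrant Q3. The divergence there is about -4, negative as expected for a sink.

Q3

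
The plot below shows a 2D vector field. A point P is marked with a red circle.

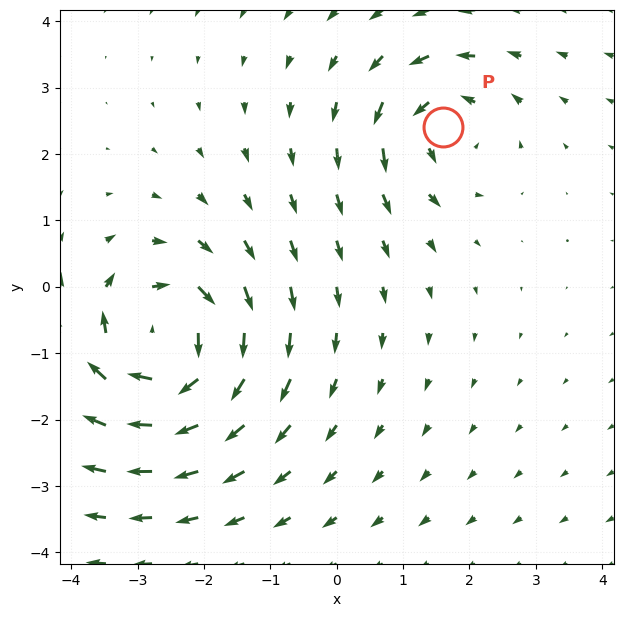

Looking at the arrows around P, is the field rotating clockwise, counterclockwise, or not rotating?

counterclockwise

Near P at (1.6, 2.4) the arrows circulate counterclockwise. The curl (z-component) there is about +4; positive curl means counterclockwise rotation.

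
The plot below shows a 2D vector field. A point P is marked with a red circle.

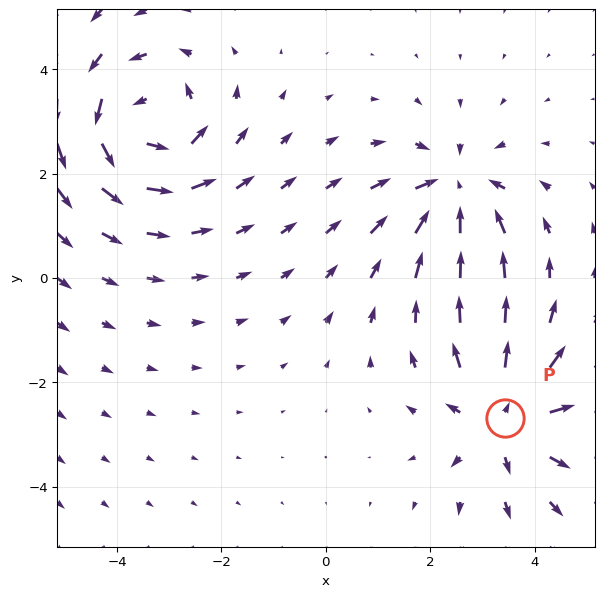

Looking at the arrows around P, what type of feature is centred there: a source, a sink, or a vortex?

At P (3.4, -2.7) the arrows spread outward. Divergence about +4, curl ≈0 — positive divergence with near-zero curl is a source.

source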